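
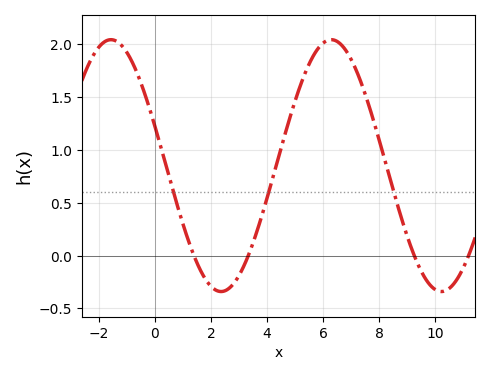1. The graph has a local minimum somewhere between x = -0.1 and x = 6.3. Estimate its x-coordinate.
2.4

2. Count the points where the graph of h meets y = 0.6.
3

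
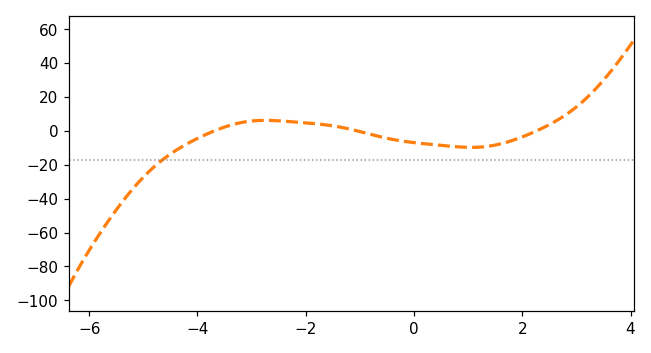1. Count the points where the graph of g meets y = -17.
1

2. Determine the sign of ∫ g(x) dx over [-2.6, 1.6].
negative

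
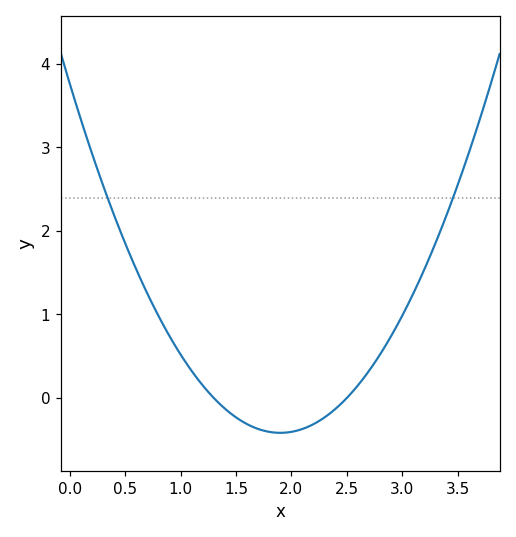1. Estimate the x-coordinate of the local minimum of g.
1.9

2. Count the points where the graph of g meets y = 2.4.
2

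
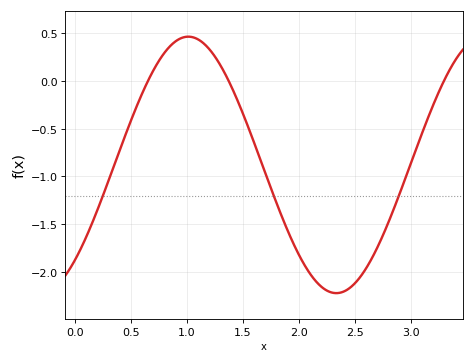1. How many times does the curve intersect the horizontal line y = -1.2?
3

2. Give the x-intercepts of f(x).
0.65, 1.35, 3.3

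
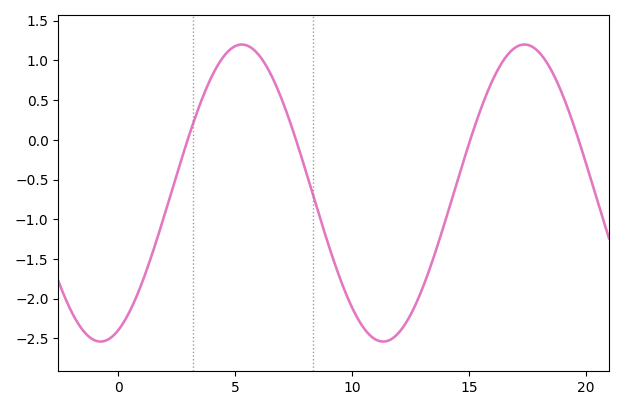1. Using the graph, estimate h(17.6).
1.2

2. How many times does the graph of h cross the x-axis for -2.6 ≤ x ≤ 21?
4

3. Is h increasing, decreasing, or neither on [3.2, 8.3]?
neither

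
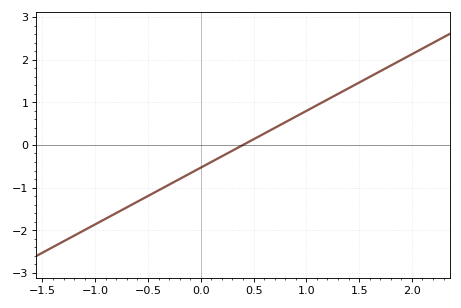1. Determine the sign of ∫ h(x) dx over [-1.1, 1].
negative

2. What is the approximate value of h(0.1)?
-0.399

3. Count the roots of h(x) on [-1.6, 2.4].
1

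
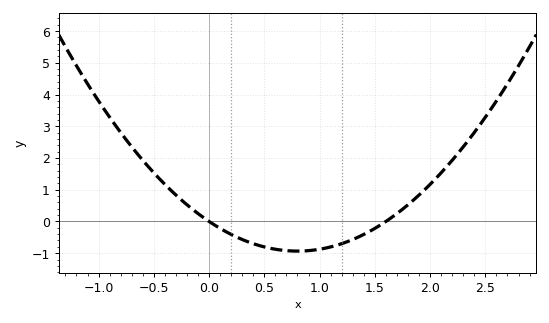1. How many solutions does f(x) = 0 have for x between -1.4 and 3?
2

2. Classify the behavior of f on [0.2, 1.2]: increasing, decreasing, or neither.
neither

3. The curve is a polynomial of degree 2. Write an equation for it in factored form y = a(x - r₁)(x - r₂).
y = 1.46(x - 0)(x - 1.6)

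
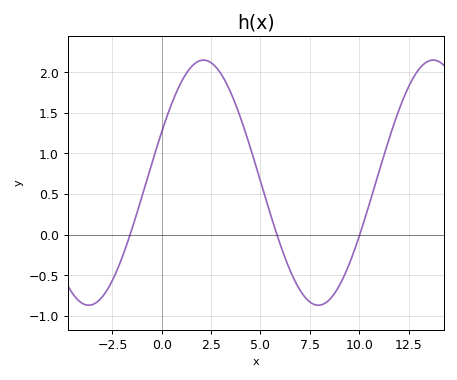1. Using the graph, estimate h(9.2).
-0.55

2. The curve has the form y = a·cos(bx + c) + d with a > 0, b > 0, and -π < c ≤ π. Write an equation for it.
y = 1.51cos(0.54x - 1.1) + 0.64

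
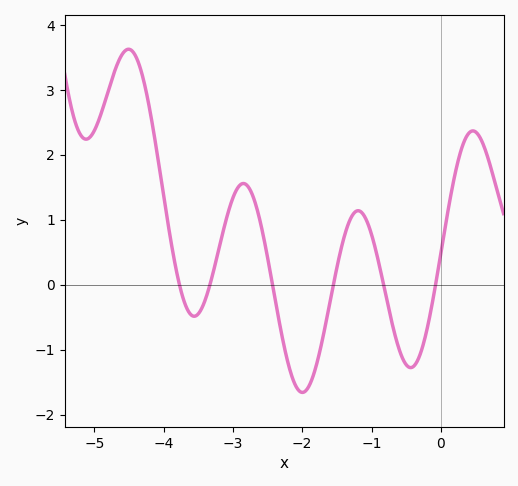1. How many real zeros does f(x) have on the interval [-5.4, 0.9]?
6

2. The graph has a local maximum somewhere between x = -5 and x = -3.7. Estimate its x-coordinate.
-4.5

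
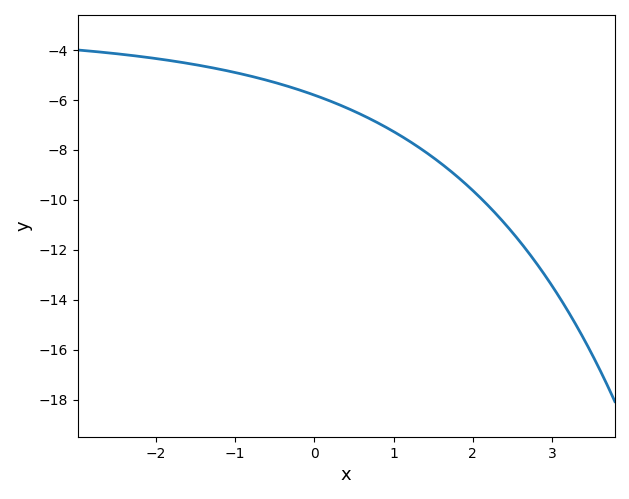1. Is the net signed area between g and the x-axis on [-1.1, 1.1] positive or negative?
negative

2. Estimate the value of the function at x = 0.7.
-6.8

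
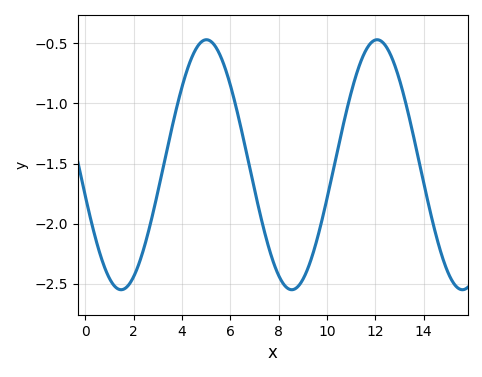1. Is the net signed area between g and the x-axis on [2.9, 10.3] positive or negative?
negative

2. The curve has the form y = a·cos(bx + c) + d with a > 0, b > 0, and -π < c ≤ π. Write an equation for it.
y = 1.04cos(0.89x + 1.8) - 1.51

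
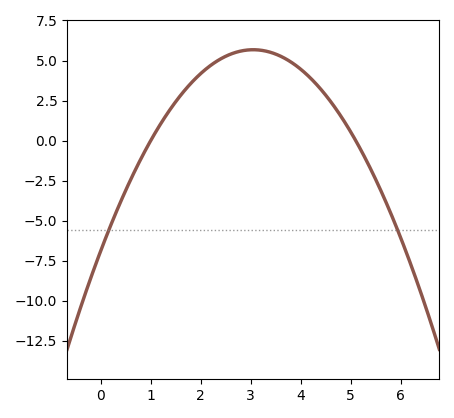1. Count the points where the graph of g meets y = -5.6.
2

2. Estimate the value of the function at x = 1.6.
3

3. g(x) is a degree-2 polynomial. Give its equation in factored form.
y = -1.35(x - 1)(x - 5.1)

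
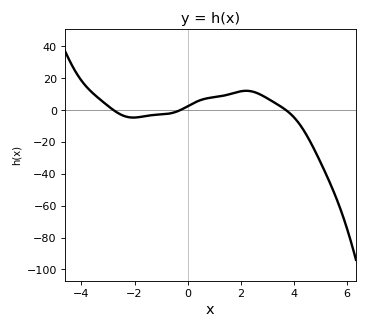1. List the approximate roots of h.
-2.8, -0.2, 3.8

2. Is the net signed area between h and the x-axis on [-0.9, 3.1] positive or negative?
positive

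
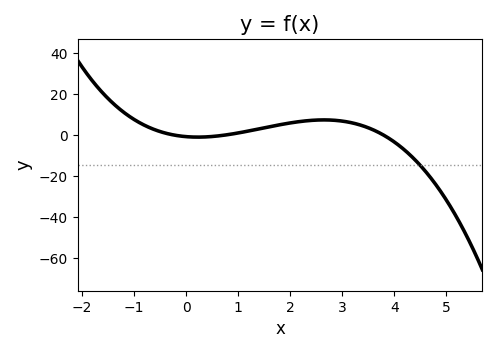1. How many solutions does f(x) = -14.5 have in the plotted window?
1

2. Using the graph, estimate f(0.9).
0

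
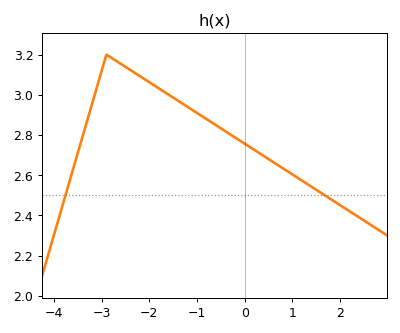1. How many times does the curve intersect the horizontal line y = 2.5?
2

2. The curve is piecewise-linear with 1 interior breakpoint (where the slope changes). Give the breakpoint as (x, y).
(-2.9, 3.2)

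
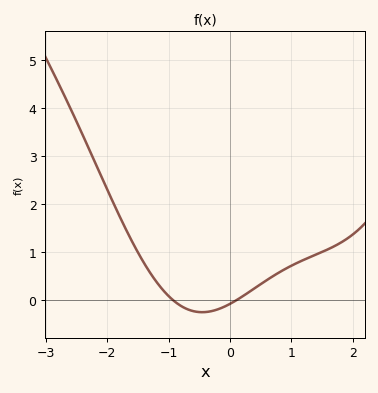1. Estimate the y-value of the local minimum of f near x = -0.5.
-0.26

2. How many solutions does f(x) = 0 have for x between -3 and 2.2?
2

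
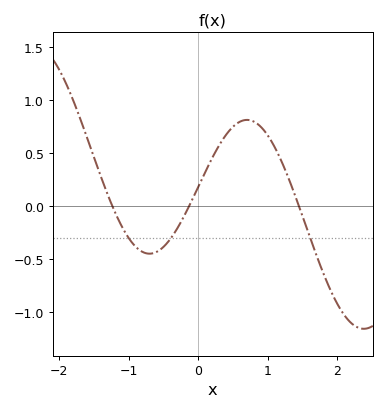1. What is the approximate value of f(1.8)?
-0.65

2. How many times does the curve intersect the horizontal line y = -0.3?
3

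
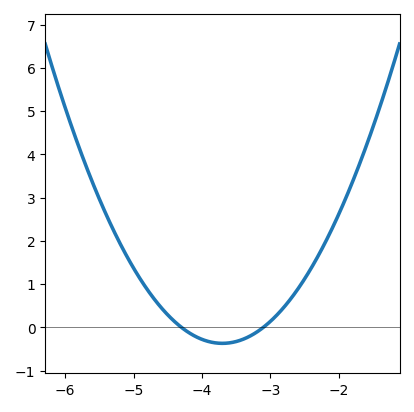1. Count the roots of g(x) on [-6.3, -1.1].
2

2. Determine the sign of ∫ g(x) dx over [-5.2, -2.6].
positive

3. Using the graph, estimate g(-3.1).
0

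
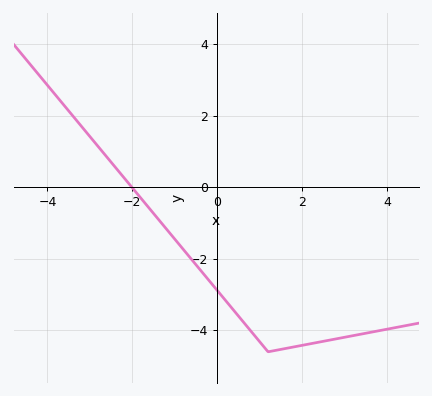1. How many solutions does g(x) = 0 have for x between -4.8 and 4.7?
1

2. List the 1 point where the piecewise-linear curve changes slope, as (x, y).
(1.2, -4.6)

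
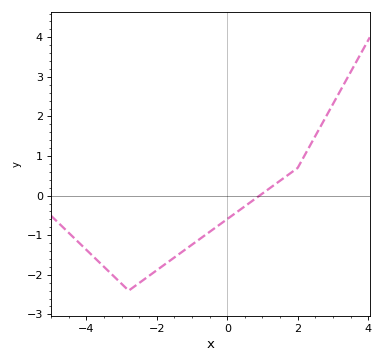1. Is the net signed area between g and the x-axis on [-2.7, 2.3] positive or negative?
negative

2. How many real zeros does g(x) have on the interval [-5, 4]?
1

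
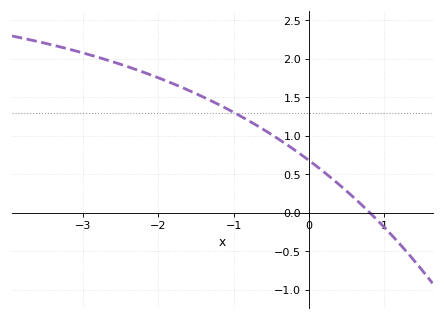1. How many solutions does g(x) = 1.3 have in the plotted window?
1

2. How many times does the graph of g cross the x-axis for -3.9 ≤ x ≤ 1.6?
1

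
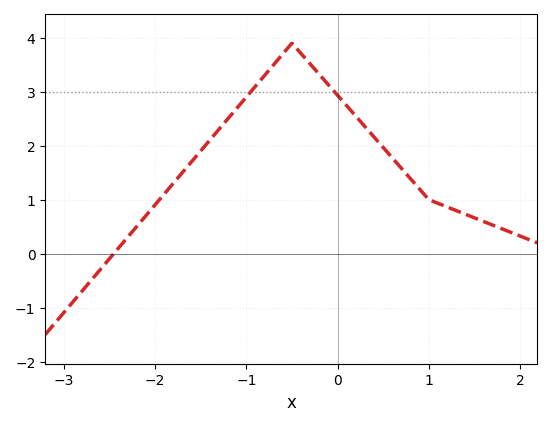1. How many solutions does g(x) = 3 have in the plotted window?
2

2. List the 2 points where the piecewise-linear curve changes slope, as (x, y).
(-0.5, 3.9); (1, 1)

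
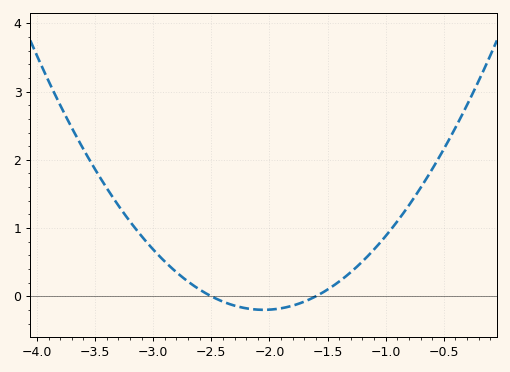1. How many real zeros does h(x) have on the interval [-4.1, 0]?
2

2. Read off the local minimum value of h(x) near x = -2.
-0.2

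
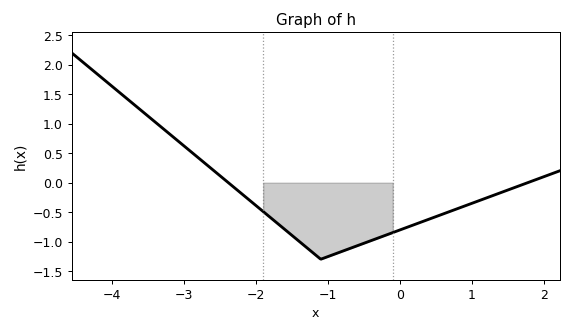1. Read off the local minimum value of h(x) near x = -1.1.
-1.3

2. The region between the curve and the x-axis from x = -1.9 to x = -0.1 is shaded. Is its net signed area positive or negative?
negative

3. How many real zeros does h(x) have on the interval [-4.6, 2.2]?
2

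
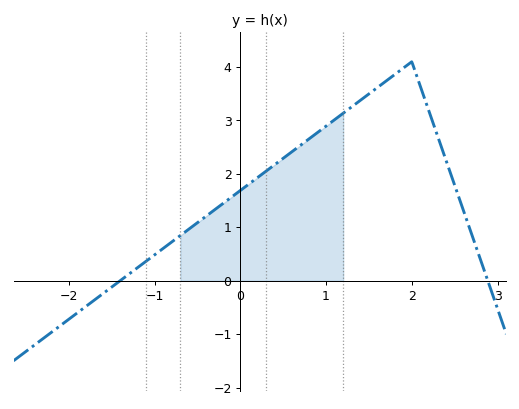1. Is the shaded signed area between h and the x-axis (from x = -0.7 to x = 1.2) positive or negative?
positive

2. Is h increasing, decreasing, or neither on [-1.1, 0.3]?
increasing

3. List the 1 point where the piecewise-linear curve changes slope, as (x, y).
(2, 4.1)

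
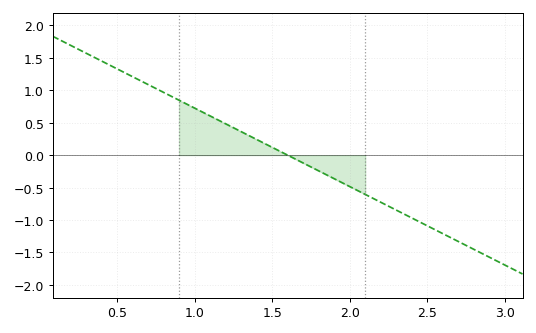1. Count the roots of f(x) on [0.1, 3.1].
1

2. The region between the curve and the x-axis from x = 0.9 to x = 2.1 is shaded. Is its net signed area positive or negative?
positive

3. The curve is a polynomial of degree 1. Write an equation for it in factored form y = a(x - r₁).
y = -1.21(x - 1.6)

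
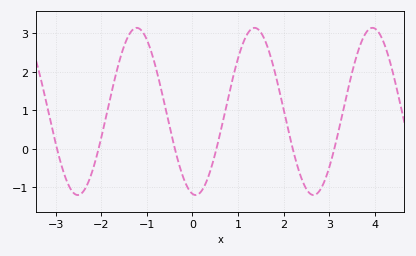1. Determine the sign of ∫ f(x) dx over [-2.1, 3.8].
positive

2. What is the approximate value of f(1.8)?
2.02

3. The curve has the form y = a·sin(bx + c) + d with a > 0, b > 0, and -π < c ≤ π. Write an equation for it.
y = 2.17sin(2.43x - 1.74) + 0.97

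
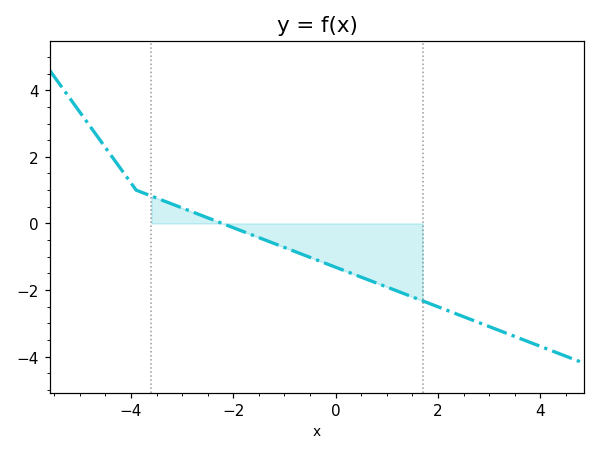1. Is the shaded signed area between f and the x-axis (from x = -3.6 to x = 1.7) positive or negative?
negative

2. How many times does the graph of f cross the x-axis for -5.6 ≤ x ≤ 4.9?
1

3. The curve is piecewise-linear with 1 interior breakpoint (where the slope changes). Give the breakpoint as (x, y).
(-3.9, 1)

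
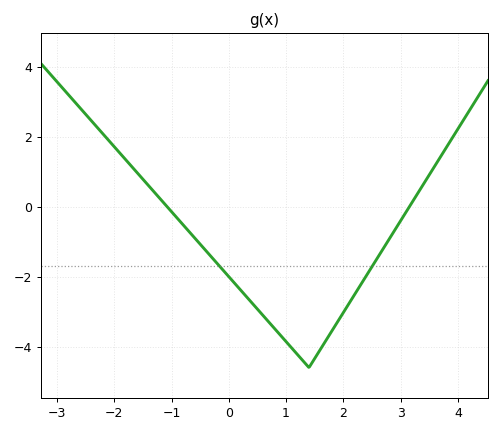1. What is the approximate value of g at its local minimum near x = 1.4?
-4.6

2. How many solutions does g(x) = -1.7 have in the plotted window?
2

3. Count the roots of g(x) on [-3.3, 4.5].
2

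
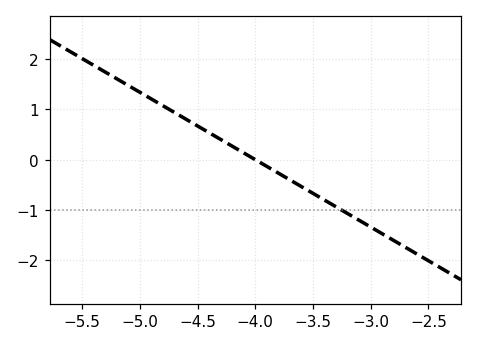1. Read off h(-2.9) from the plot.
-1.47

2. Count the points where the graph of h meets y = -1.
1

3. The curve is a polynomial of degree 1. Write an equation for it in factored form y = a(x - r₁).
y = -1.34(x + 4)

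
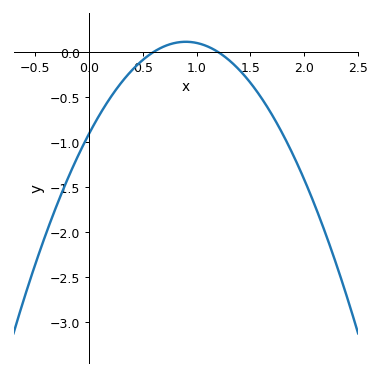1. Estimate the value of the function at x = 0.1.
-0.693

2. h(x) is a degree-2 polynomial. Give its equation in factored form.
y = -1.26(x - 0.6)(x - 1.2)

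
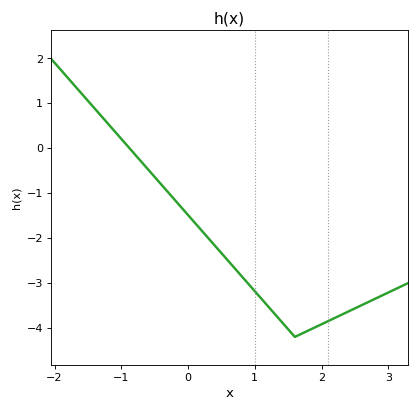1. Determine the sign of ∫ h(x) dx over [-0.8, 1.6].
negative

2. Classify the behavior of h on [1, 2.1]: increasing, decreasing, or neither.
neither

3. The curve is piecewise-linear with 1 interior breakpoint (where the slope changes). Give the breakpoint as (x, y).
(1.6, -4.2)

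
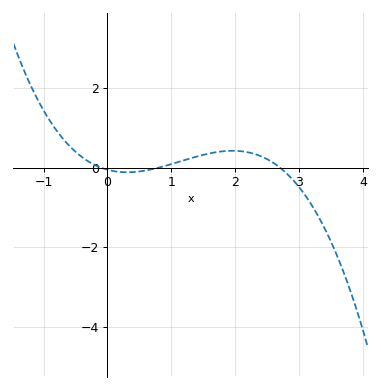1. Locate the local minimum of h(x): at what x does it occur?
0.308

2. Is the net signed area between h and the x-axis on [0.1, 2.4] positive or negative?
positive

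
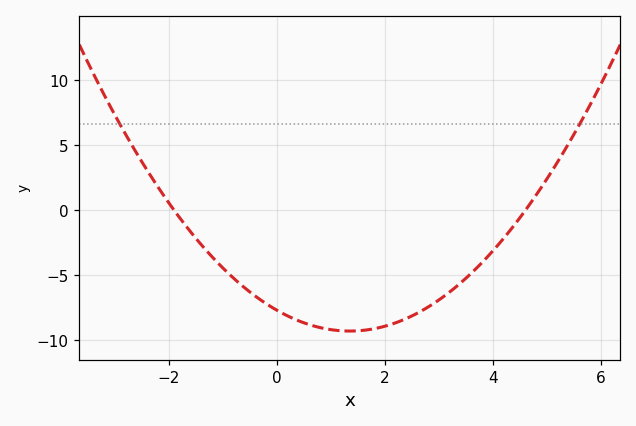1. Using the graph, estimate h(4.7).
0.581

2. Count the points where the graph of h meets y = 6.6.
2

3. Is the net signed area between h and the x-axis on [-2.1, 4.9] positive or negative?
negative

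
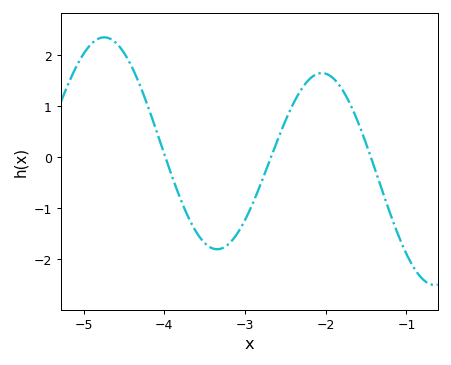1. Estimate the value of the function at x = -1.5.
0.3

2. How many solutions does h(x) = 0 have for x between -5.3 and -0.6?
3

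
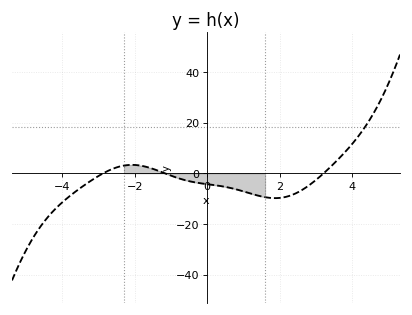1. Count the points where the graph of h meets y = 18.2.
1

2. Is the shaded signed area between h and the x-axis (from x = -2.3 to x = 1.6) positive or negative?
negative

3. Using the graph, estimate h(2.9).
-3.86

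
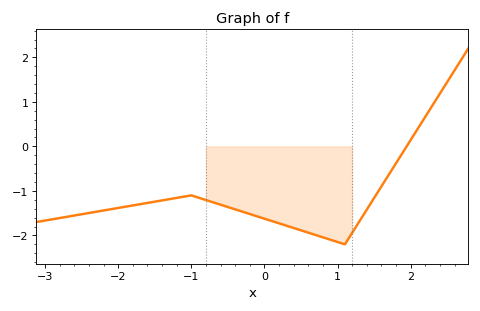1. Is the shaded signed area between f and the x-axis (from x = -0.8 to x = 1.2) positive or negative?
negative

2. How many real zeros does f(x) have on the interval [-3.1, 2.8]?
1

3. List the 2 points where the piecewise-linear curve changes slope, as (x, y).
(-1, -1.1); (1.1, -2.2)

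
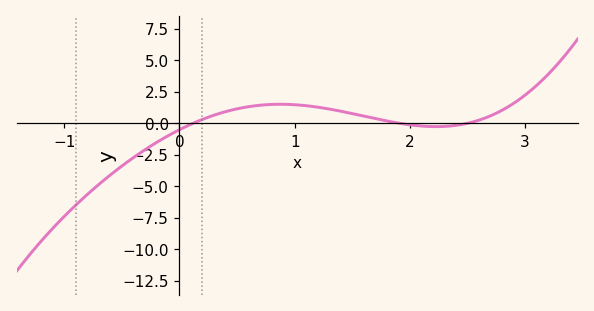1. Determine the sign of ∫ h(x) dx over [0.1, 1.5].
positive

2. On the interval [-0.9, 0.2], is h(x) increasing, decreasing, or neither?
increasing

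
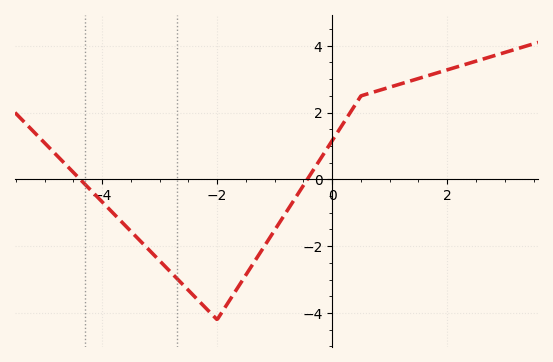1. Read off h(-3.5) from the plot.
-1.6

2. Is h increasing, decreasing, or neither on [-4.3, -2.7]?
decreasing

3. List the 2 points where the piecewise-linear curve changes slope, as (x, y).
(-2, -4.2); (0.5, 2.5)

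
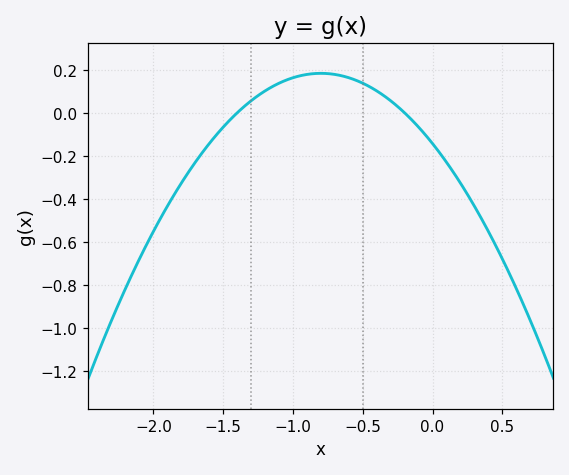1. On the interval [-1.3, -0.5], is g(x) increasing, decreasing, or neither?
neither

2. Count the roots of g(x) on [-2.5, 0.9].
2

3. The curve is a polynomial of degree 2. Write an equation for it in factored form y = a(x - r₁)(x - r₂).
y = -0.51(x + 1.4)(x + 0.2)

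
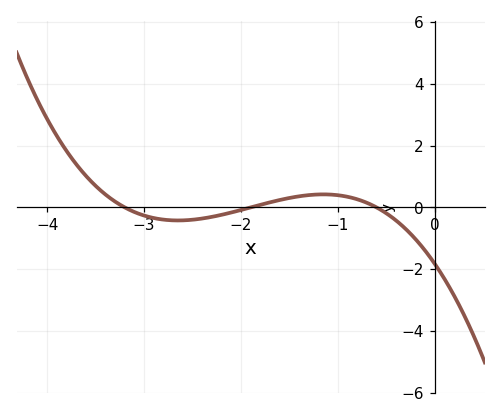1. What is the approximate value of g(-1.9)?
0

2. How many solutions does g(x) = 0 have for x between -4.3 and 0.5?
3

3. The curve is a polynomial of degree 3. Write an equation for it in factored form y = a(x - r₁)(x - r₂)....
y = -0.5(x + 3.2)(x + 1.9)(x + 0.6)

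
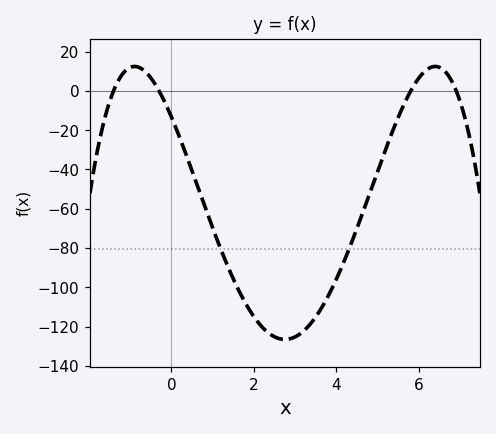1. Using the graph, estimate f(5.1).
-34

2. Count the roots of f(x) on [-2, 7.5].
4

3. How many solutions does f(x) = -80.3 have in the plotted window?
2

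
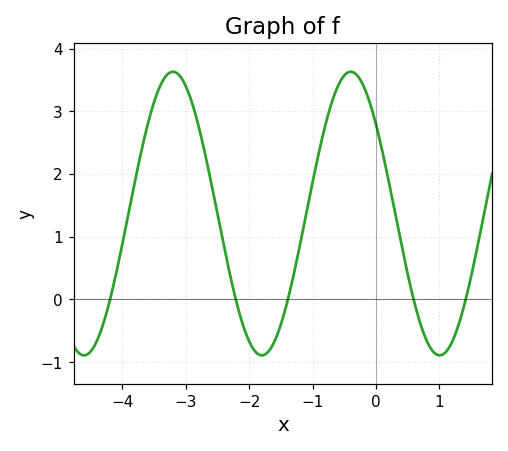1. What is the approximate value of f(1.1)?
-0.839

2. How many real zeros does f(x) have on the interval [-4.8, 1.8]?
5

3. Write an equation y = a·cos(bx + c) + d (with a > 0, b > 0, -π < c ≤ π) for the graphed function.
y = 2.26cos(2.24x + 0.89) + 1.37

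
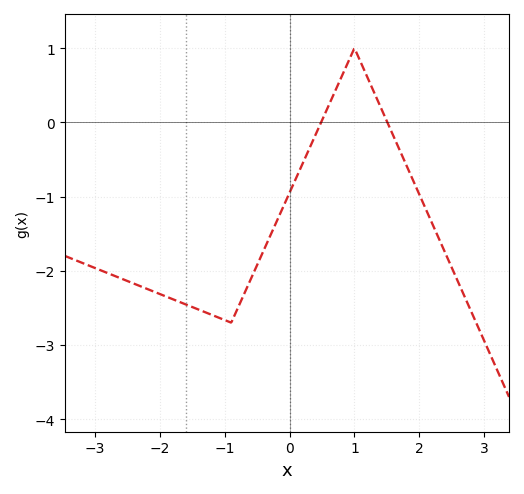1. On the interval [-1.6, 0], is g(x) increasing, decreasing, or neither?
neither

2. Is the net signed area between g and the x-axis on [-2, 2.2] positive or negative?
negative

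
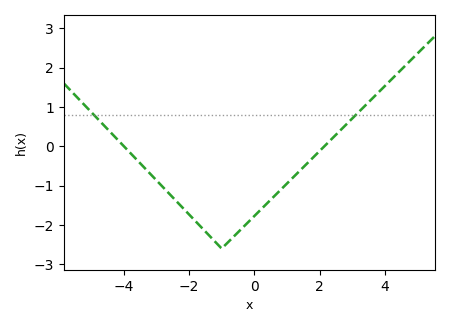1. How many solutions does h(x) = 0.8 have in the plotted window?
2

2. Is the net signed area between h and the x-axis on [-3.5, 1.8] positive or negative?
negative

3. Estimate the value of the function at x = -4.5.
0.4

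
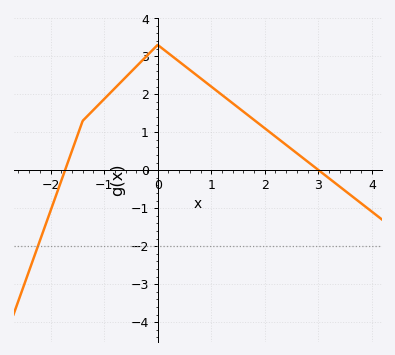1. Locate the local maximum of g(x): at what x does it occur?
0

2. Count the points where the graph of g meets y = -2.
1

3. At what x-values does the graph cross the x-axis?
-1.7, 3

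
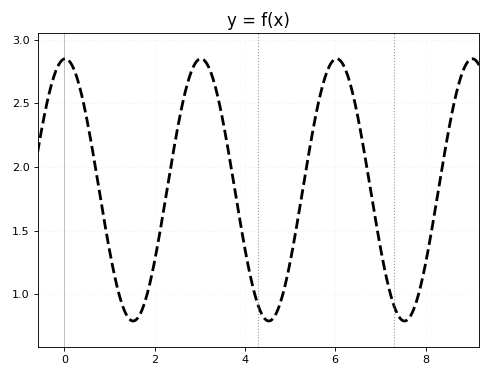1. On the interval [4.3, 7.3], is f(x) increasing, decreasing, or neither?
neither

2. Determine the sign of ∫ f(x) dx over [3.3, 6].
positive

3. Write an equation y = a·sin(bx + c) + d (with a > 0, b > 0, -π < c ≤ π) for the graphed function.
y = 1.03sin(2.09x + 1.53) + 1.82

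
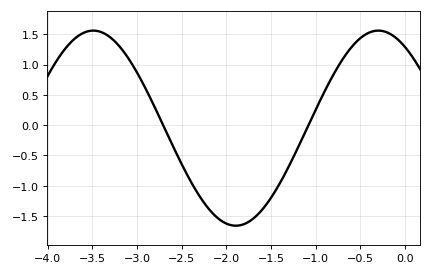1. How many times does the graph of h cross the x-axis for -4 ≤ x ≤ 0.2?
2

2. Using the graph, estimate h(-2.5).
-0.65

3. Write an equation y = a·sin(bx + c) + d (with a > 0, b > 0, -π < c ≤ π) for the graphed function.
y = 1.61sin(2x + 2.2) - 0.05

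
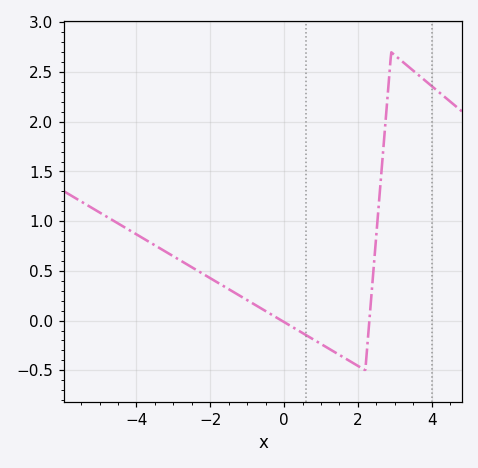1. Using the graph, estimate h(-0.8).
0.15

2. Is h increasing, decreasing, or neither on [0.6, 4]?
neither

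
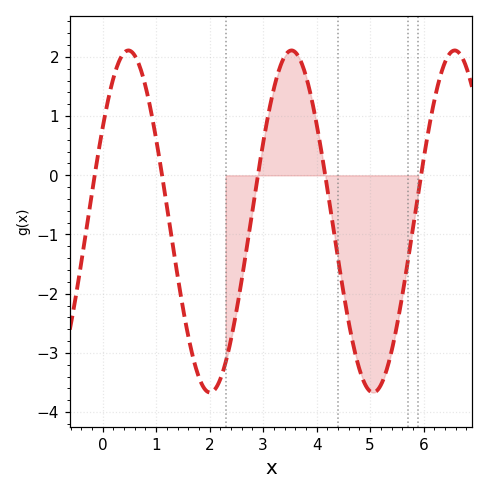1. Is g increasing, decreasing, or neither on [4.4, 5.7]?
neither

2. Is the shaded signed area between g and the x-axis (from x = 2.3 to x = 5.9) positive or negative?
negative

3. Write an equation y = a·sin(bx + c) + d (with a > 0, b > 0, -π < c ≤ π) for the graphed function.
y = 2.89sin(2.06x + 0.58) - 0.78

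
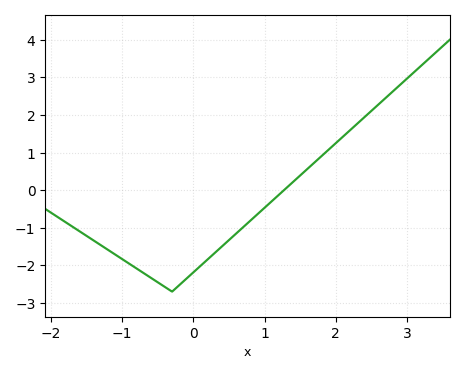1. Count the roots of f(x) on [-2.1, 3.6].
1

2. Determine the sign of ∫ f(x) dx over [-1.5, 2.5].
negative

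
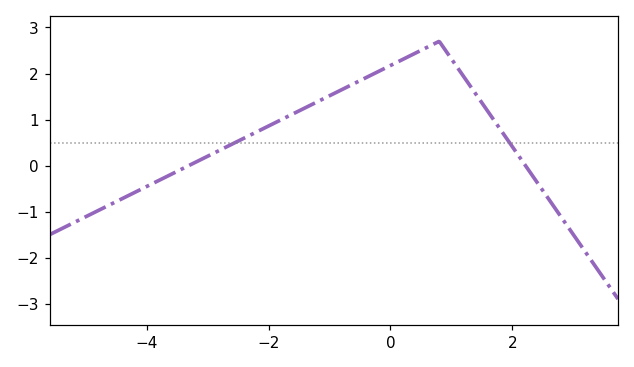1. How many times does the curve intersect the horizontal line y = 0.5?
2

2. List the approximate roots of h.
-3.31, 2.21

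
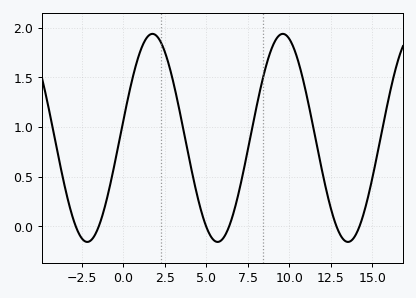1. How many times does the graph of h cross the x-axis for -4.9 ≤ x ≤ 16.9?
6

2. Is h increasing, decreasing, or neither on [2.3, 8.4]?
neither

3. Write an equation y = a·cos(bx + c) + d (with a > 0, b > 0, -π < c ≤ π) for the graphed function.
y = 1.05cos(0.8x - 1.4) + 0.89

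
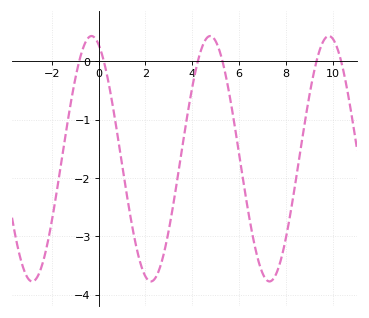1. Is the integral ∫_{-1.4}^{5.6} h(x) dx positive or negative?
negative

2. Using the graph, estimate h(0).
0.287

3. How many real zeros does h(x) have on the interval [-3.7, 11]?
6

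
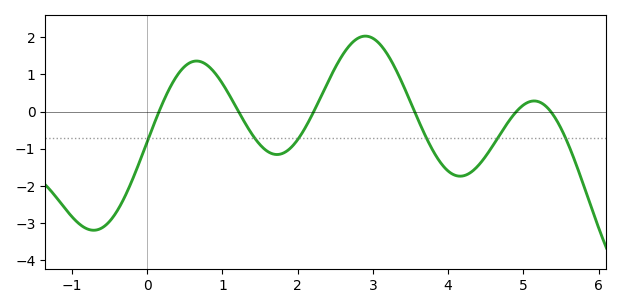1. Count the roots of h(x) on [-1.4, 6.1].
6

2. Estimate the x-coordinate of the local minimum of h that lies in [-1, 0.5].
-0.711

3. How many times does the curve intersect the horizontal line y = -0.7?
6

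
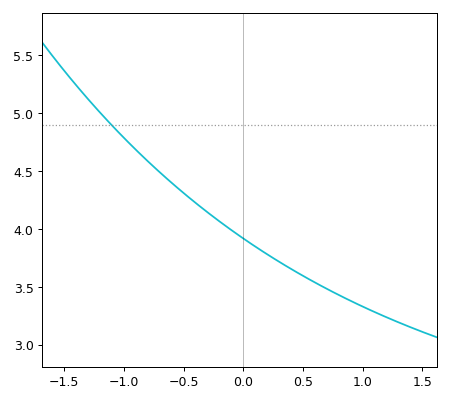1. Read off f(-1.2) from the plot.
5.01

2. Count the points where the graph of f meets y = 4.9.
1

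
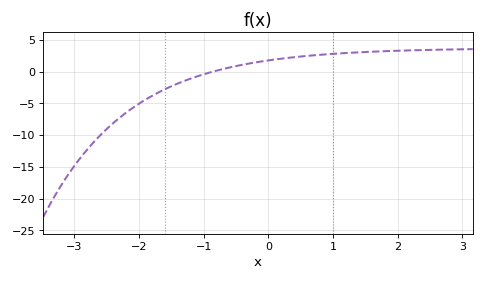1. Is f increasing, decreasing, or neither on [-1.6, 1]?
increasing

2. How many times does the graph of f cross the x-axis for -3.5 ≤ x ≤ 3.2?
1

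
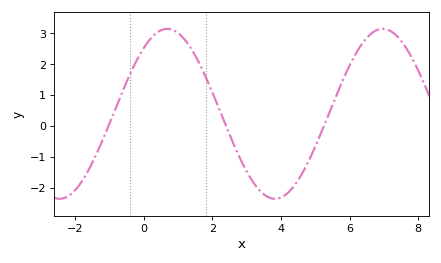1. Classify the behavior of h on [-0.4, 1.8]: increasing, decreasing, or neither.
neither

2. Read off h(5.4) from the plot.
0.419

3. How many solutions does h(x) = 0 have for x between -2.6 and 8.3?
3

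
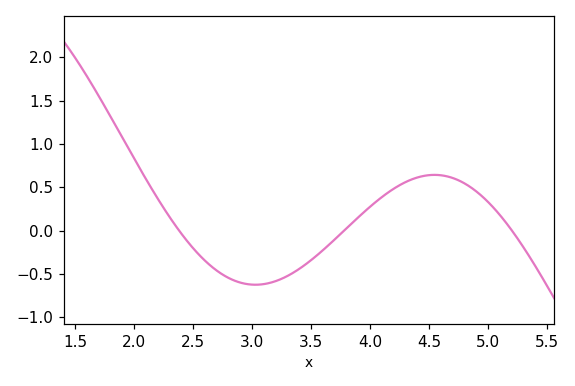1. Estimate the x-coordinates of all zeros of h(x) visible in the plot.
2.4, 3.8, 5.2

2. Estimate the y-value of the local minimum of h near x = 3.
-0.65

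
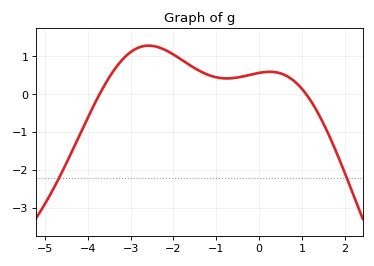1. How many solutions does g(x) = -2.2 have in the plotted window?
2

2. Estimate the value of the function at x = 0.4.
0.6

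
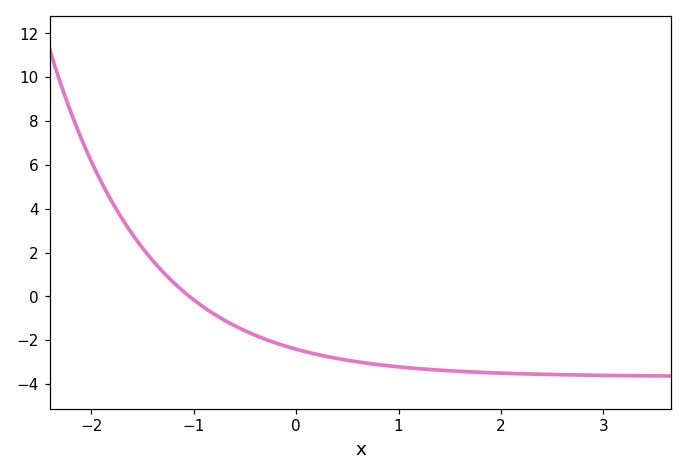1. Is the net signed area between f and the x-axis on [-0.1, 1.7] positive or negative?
negative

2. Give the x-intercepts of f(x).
-1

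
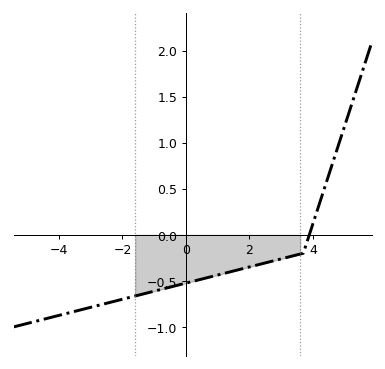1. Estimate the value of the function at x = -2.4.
-0.75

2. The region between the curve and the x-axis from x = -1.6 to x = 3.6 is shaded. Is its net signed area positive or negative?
negative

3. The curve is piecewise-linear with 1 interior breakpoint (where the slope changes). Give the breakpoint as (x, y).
(3.7, -0.2)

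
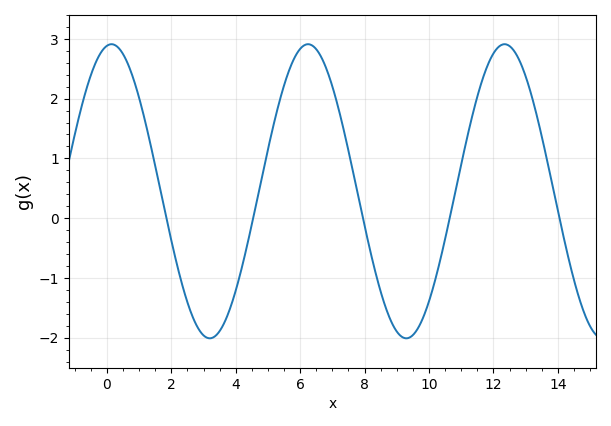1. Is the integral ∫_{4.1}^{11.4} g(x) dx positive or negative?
positive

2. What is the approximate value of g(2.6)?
-1.56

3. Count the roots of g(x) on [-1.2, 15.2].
5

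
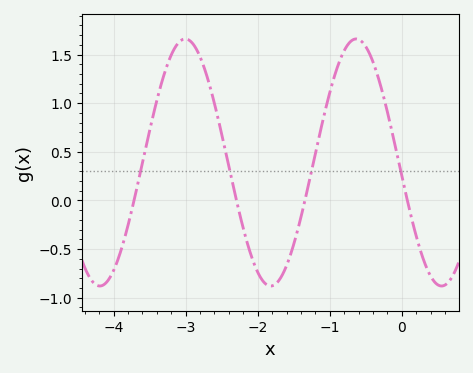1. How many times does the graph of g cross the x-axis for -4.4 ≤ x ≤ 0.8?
4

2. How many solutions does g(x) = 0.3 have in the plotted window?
4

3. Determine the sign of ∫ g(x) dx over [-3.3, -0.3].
positive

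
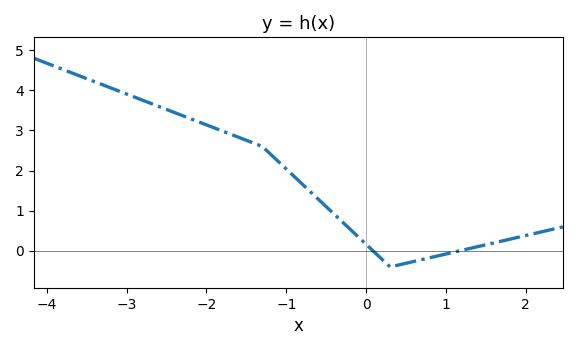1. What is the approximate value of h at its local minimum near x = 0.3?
-0.4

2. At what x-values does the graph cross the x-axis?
0.087, 1.17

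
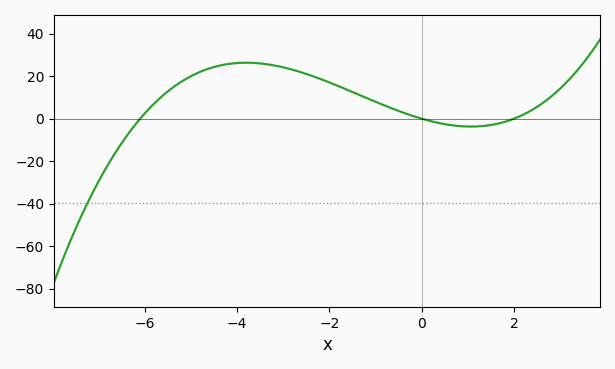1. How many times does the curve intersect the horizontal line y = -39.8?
1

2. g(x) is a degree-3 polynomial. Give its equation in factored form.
y = 0.52(x + 6.1)(x - 0)(x - 2)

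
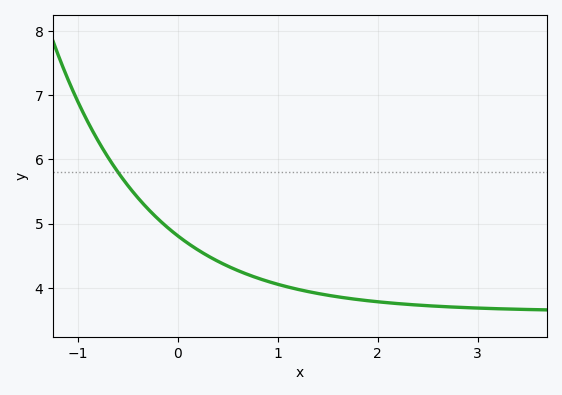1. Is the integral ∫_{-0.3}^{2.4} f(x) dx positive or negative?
positive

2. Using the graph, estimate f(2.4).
3.73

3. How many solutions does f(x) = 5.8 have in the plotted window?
1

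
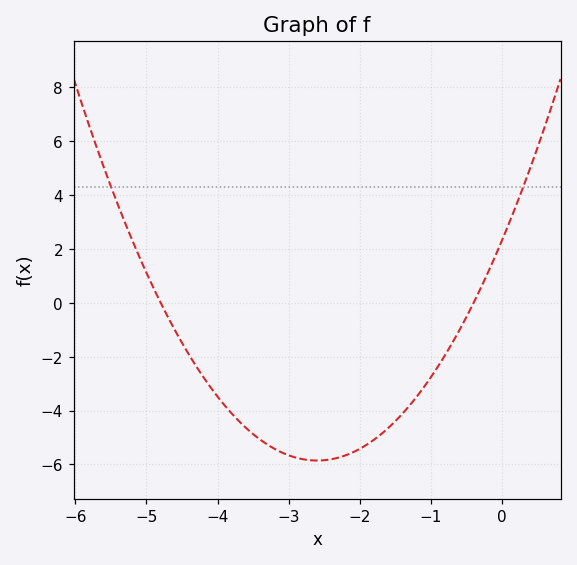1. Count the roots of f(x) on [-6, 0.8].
2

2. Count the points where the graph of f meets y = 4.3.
2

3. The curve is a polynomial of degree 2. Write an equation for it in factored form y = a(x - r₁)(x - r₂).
y = 1.21(x + 4.8)(x + 0.4)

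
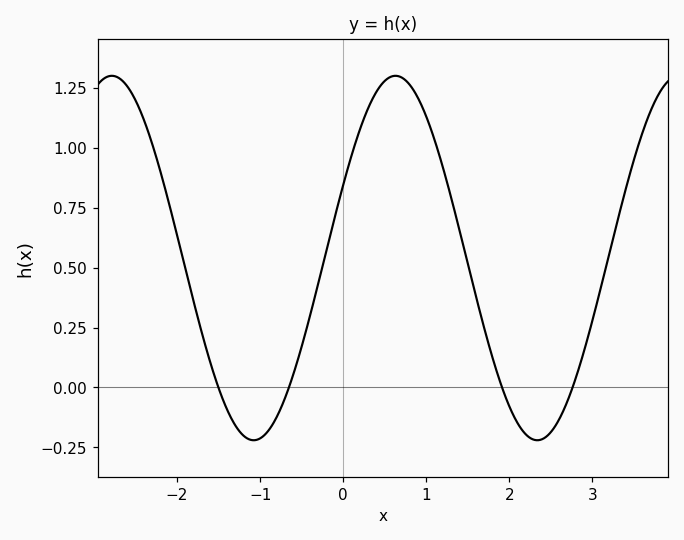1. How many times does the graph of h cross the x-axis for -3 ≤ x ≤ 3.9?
4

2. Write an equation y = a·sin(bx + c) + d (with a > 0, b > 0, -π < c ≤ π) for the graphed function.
y = 0.76sin(1.8x + 0.41) + 0.54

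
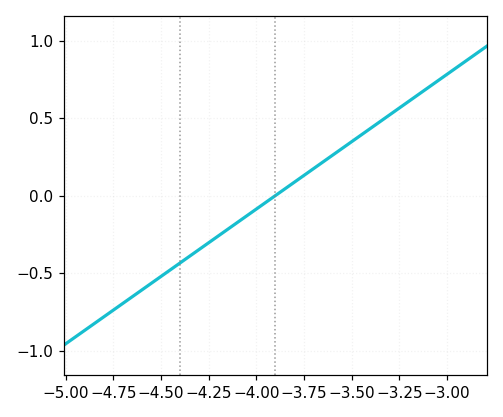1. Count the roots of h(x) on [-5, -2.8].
1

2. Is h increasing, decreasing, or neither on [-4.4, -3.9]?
increasing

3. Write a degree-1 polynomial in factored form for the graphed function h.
y = 0.87(x + 3.9)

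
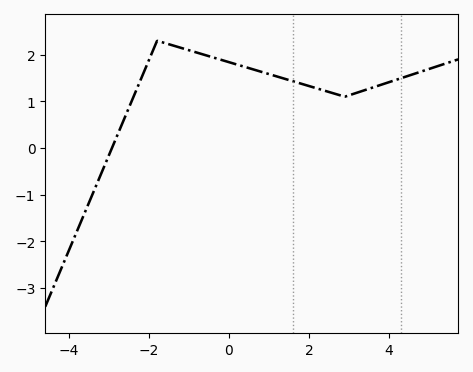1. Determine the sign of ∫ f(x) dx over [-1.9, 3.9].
positive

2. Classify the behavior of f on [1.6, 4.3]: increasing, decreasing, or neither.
neither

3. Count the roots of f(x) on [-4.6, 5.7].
1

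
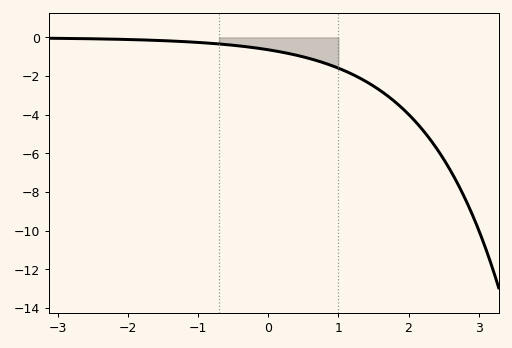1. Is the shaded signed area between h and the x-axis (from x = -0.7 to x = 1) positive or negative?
negative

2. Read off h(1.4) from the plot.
-2.29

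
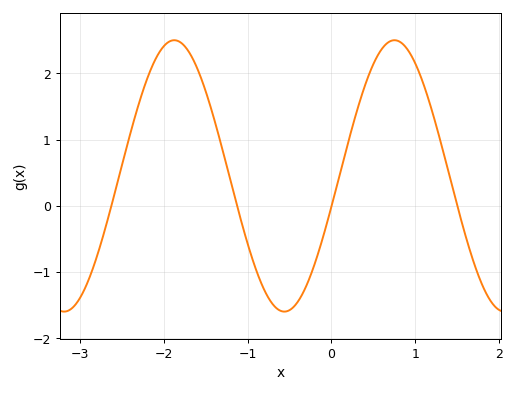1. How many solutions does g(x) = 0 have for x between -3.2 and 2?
4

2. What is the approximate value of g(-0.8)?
-1.3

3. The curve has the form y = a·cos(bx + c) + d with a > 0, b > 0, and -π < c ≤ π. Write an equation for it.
y = 2.05cos(2.4x - 1.8) + 0.45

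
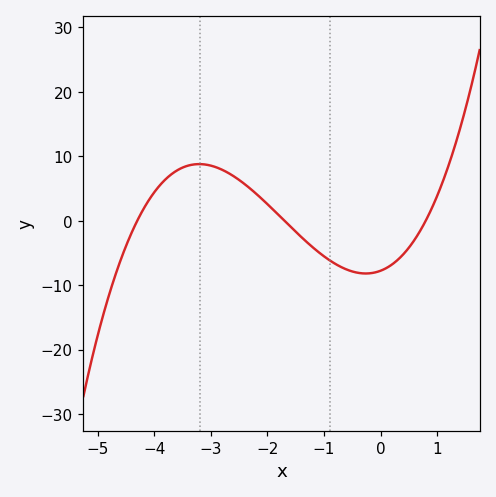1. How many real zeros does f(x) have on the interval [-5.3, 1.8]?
3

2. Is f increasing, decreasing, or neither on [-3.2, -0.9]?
decreasing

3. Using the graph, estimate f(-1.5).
-2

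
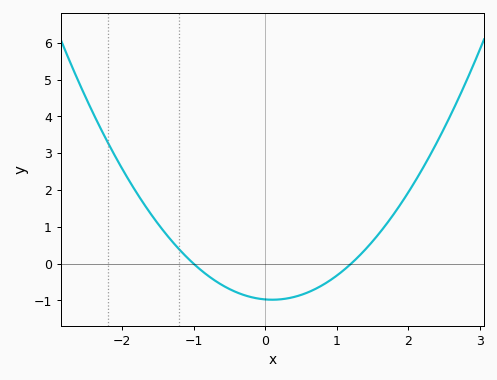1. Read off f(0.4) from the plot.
-0.907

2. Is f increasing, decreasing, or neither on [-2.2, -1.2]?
decreasing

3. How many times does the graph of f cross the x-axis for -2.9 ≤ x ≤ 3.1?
2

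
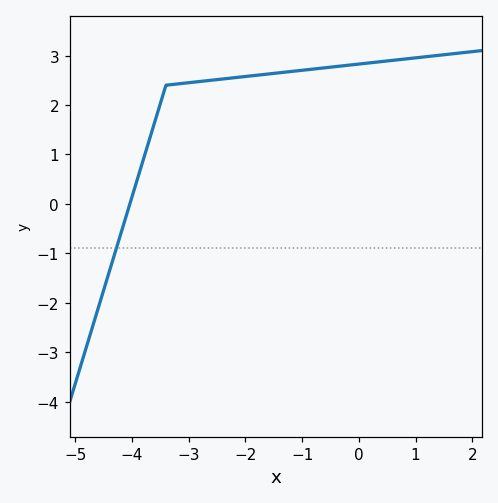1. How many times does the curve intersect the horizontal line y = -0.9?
1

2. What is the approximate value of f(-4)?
0.1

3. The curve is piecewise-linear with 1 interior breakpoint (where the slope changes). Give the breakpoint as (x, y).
(-3.4, 2.4)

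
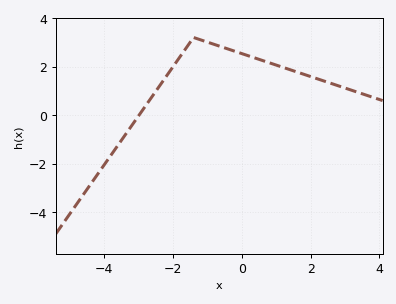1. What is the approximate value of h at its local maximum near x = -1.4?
3.2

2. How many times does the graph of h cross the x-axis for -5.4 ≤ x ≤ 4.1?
1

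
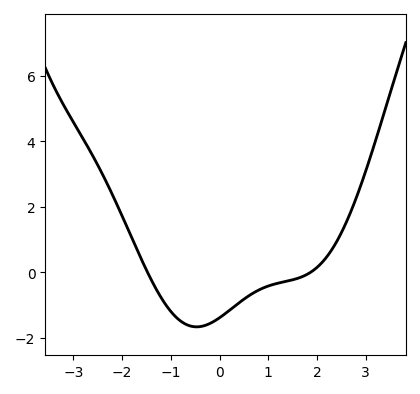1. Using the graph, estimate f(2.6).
1.6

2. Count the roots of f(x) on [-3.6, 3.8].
2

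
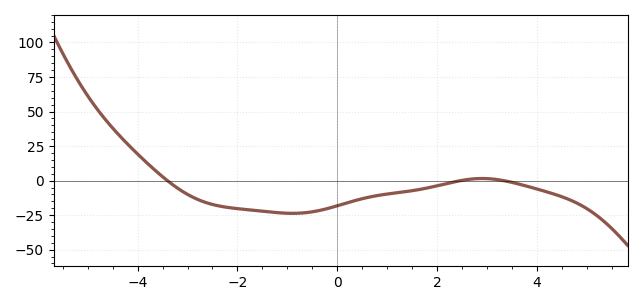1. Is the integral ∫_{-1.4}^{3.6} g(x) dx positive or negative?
negative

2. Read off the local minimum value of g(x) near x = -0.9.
-24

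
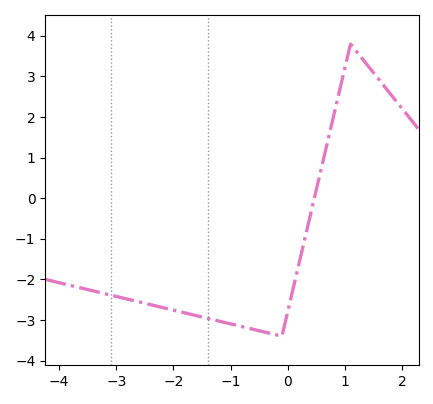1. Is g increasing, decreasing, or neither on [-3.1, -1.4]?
decreasing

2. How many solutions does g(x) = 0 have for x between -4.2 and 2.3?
1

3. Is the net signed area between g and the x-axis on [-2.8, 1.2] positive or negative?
negative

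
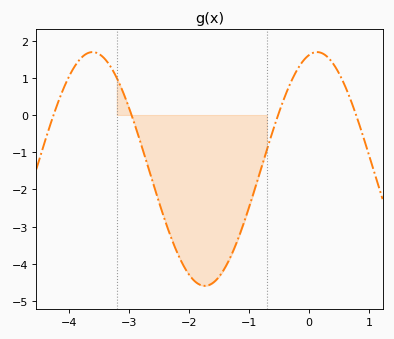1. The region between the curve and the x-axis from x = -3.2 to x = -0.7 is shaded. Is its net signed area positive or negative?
negative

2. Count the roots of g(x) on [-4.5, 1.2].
4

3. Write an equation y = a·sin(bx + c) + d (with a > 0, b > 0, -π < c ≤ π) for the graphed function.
y = 3.14sin(1.7x + 1.3) - 1.45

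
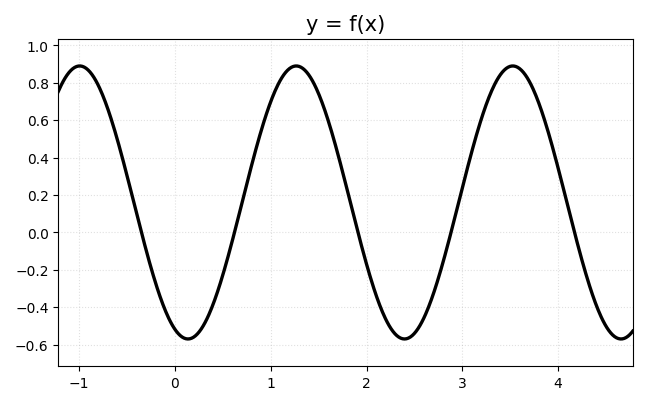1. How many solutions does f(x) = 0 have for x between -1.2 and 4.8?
5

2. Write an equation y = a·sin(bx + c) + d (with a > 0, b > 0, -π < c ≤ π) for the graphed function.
y = 0.73sin(2.78x - 1.95) + 0.16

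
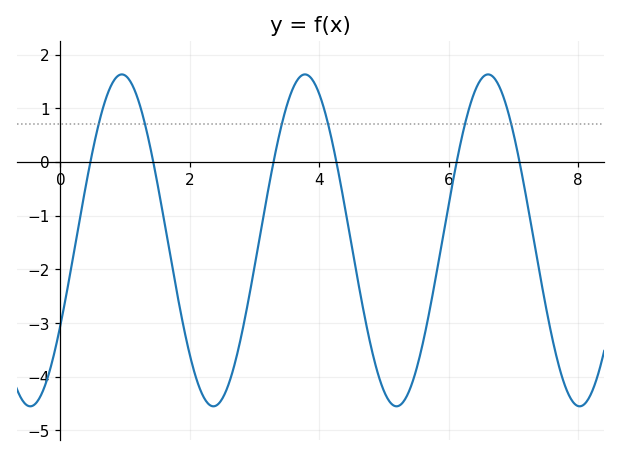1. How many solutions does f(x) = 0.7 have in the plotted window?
6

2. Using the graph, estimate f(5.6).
-3.39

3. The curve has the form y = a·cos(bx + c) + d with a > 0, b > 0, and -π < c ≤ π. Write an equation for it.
y = 3.09cos(2.22x - 2.11) - 1.46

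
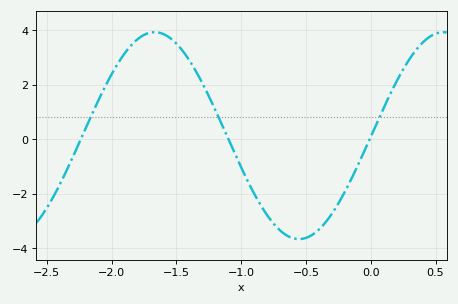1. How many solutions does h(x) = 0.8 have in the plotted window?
3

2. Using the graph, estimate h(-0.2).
-1.93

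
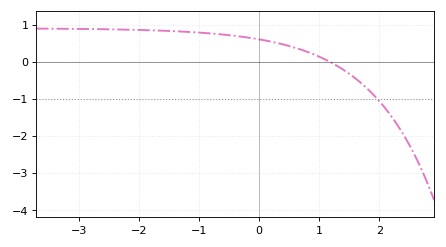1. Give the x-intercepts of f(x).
1.2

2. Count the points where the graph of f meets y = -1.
1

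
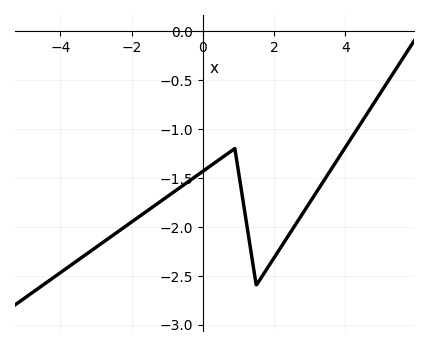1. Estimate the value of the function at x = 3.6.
-1.42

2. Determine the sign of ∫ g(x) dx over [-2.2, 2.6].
negative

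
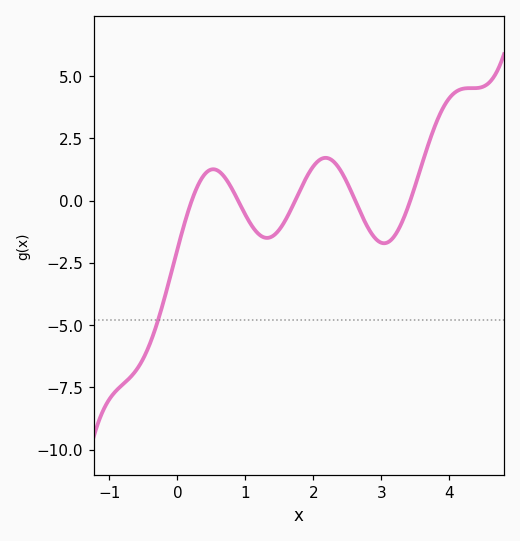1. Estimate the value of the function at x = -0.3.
-4.94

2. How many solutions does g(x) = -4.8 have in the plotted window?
1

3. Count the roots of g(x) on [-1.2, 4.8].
5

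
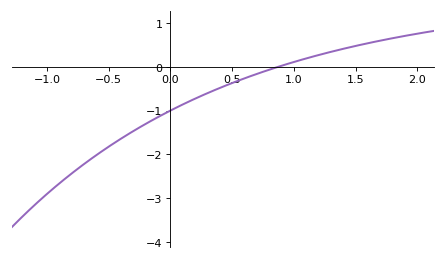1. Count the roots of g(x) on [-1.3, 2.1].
1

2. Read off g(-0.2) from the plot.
-1.3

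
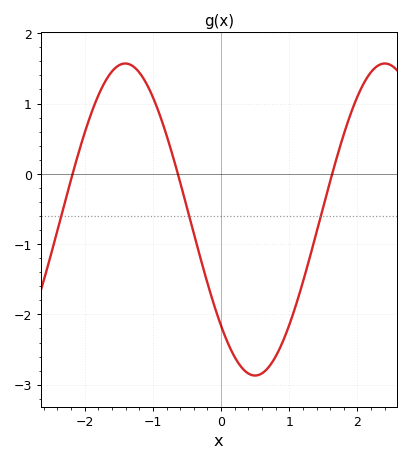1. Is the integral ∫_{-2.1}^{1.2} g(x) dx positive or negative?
negative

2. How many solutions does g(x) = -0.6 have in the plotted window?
3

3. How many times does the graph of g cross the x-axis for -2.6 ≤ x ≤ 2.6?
3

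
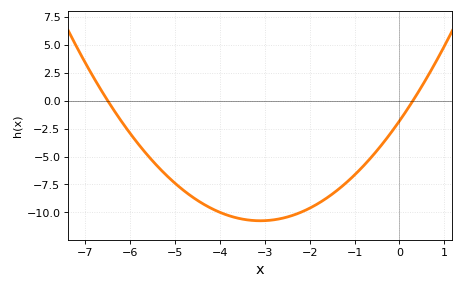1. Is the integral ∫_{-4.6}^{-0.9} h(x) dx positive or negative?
negative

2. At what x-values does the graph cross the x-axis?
-6.4, 0.2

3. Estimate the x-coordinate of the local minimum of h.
-3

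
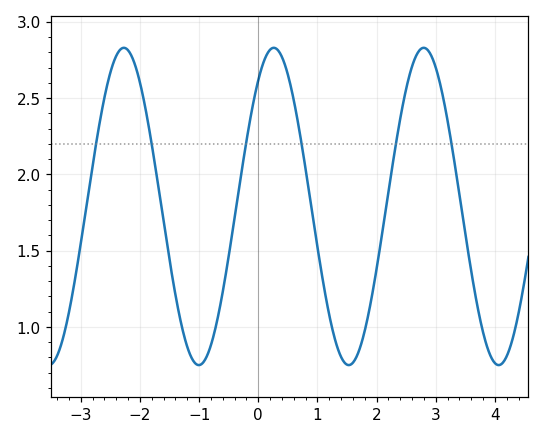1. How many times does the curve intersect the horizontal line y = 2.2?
6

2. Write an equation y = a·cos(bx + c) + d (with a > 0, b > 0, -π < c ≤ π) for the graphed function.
y = 1.04cos(2.5x - 0.65) + 1.79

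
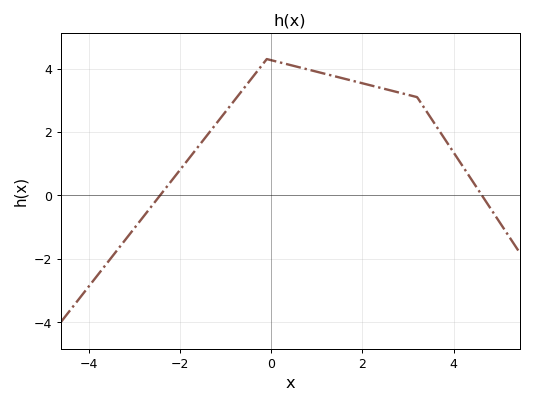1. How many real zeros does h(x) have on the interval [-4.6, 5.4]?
2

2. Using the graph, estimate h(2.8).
3.2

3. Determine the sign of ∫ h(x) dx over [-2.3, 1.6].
positive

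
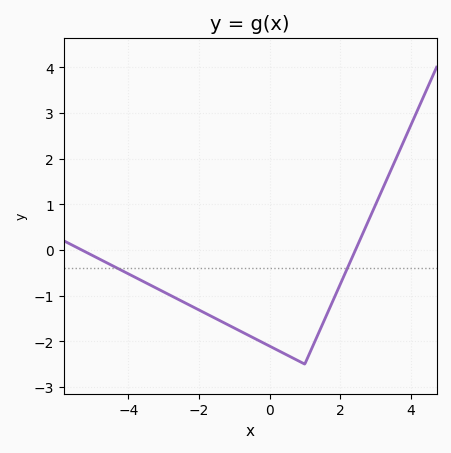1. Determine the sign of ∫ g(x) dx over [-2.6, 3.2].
negative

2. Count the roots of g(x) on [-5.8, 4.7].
2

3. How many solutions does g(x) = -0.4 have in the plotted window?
2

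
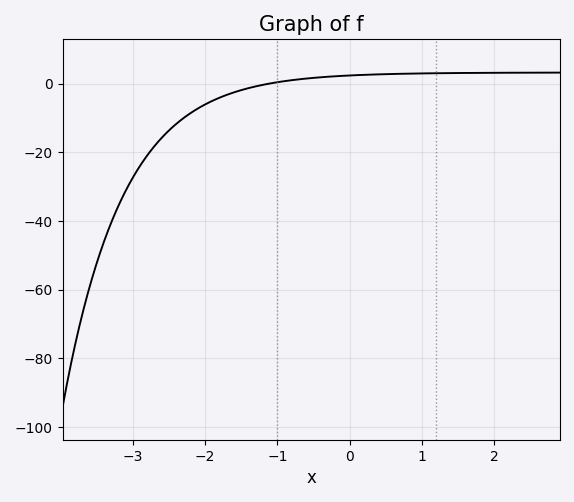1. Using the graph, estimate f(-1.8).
-4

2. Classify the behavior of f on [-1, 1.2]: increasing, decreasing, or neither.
increasing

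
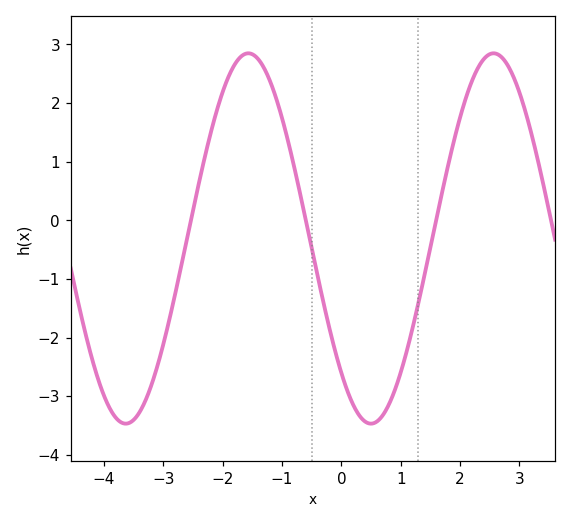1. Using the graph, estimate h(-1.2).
2.37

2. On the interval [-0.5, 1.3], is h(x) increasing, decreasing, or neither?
neither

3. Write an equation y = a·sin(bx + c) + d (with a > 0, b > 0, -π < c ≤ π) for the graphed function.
y = 3.16sin(1.52x - 2.33) - 0.31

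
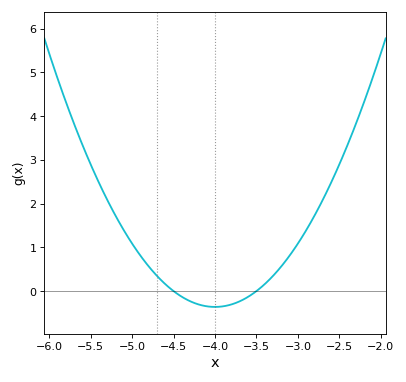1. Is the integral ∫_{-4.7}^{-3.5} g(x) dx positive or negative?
negative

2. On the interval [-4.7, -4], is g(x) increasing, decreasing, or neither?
decreasing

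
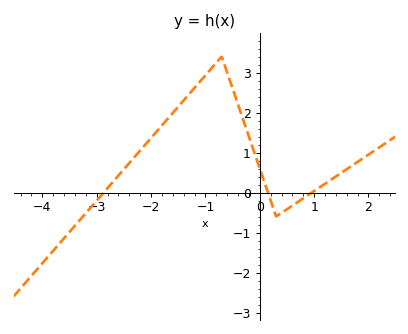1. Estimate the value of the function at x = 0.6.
-0.327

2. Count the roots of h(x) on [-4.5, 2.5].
3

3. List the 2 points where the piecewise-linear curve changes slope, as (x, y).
(-0.7, 3.4); (0.3, -0.6)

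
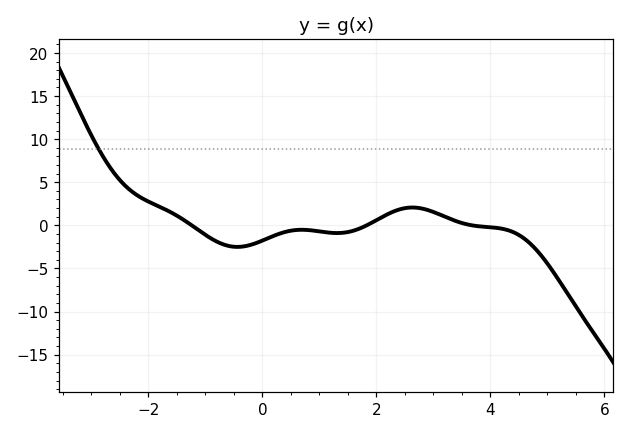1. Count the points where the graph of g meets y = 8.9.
1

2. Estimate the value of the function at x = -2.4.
4.55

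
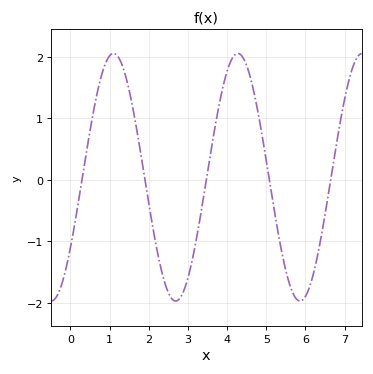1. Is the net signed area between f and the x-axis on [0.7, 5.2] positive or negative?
positive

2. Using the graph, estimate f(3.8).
1.23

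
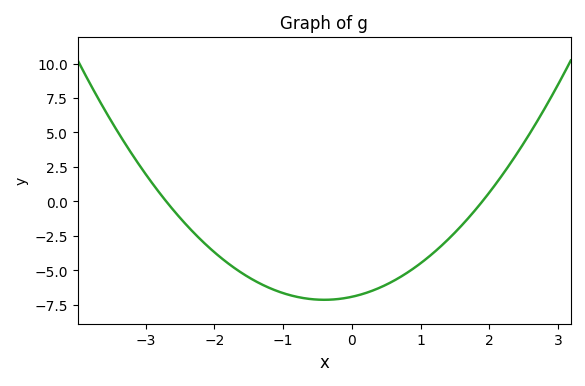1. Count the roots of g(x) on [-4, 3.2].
2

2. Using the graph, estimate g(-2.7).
0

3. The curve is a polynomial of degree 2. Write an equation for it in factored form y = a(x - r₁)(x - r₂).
y = 1.35(x + 2.7)(x - 1.9)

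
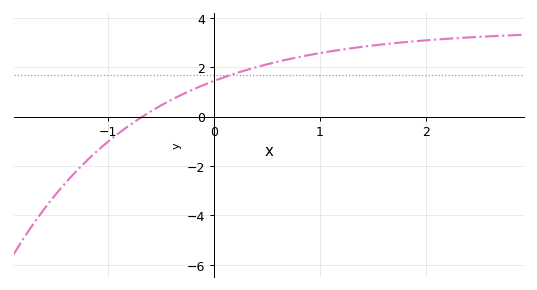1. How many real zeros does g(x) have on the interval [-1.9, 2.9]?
1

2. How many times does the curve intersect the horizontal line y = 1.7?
1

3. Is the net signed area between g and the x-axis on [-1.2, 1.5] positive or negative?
positive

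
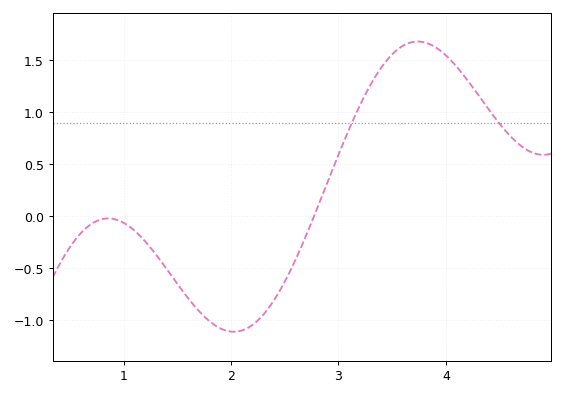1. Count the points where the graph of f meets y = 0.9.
2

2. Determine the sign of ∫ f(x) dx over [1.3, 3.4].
negative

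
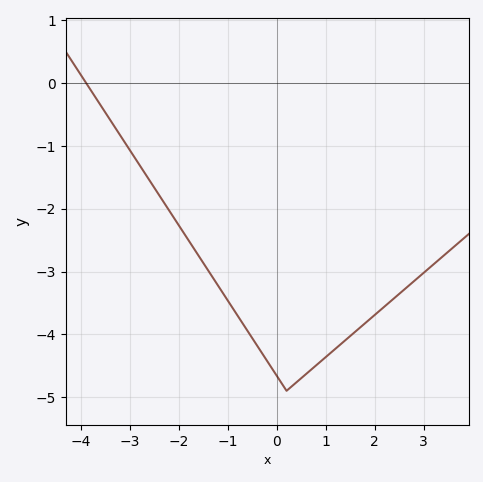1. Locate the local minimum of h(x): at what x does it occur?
0.2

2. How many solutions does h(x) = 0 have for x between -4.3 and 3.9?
1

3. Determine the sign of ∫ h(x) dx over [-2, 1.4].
negative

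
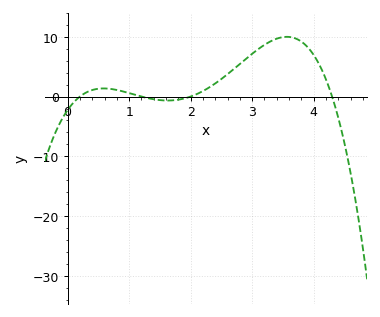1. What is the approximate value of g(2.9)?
6.3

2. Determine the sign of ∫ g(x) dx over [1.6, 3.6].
positive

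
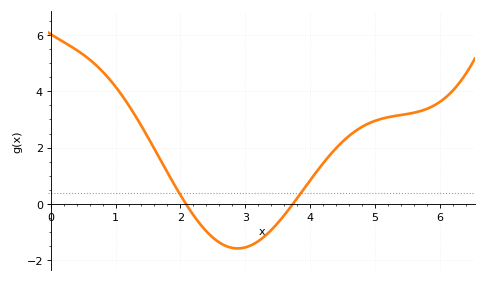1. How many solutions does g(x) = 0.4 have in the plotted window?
2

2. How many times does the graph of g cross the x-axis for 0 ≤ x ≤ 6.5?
2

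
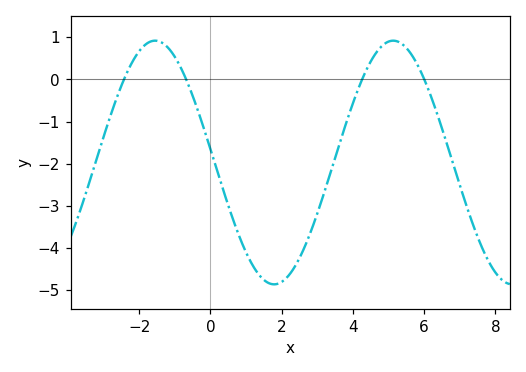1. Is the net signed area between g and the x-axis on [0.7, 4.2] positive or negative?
negative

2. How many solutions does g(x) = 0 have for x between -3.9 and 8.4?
4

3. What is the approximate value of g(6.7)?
-1.7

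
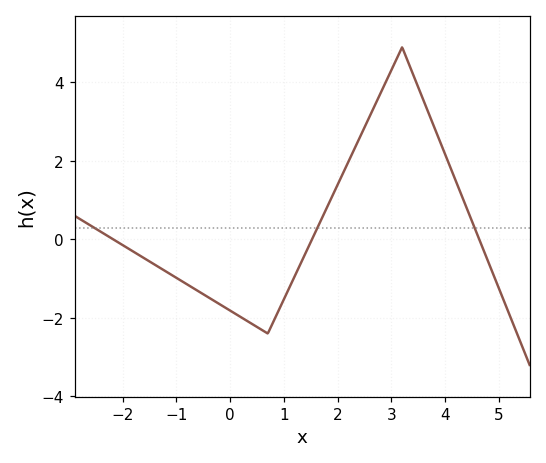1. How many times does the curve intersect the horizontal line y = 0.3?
3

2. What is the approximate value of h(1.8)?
0.8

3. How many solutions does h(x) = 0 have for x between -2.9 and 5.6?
3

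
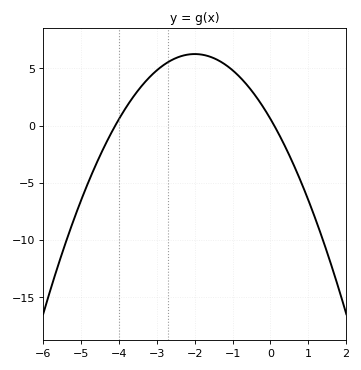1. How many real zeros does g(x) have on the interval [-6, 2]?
2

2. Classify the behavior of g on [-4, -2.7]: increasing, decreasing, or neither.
increasing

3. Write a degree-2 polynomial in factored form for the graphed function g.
y = -1.42(x + 4.1)(x - 0.1)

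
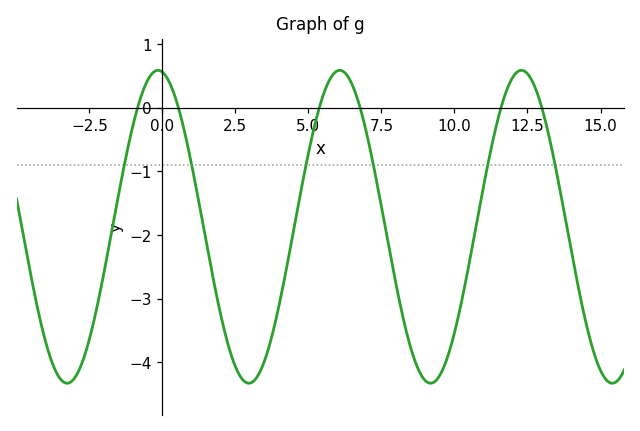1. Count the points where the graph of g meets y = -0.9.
6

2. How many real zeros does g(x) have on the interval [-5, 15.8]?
6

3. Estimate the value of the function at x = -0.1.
0.6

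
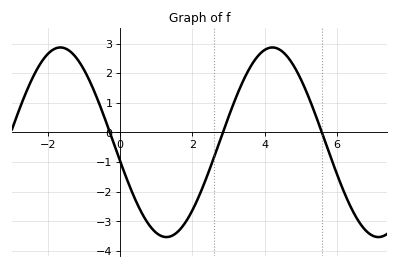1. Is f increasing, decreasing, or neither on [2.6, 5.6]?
neither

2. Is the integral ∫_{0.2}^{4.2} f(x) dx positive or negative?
negative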